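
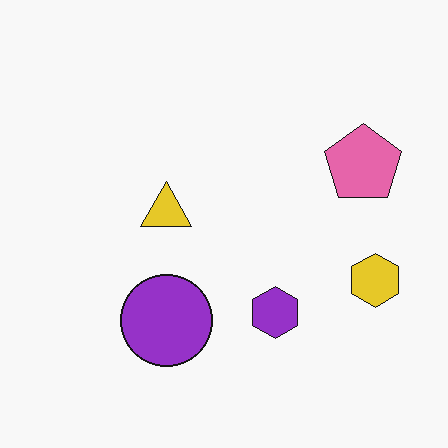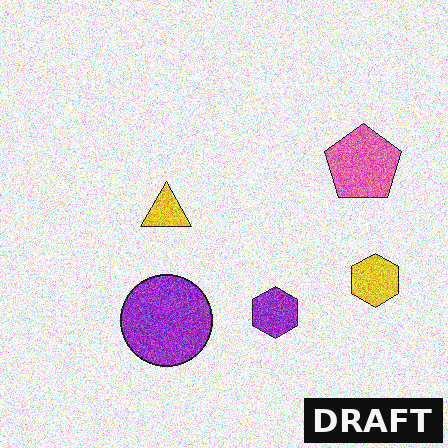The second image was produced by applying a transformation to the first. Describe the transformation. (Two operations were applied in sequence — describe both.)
The image was degraded with heavy additive noise, then watermarked with the text "DRAFT" in the lower-right corner.

Random speckle covers the whole image, including the flat background. A dark label reading "DRAFT" appears in the lower-right corner.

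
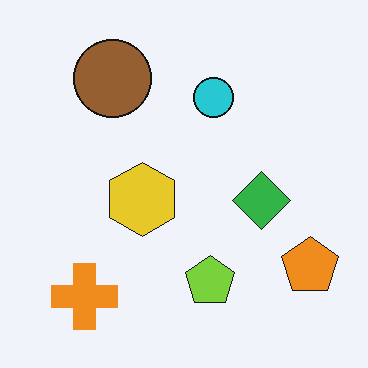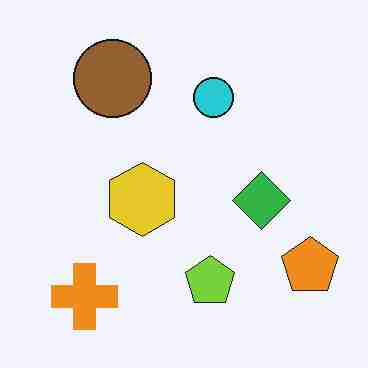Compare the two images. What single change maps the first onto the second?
This is the original image degraded with heavy JPEG compression.

Blocky 8×8 compression artifacts appear around shape edges and the flat background shows ringing — characteristic JPEG degradation.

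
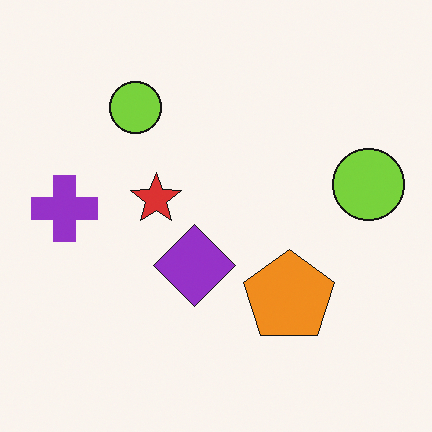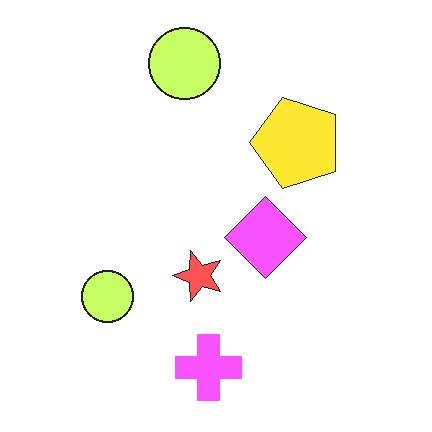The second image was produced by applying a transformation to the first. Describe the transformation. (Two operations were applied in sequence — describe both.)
The second image is the first substantially brightened, then rotated 90° counter-clockwise.

Every pixel — background and shapes alike — is uniformly brightened. The purple cross sits in the left of the first image and the bottom of the second — consistent with a whole-image 90° counter-clockwise rotation.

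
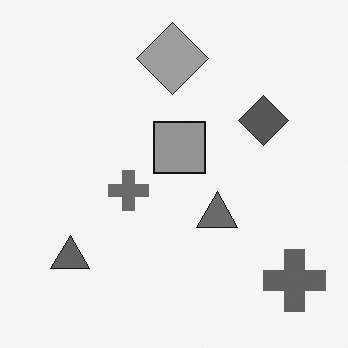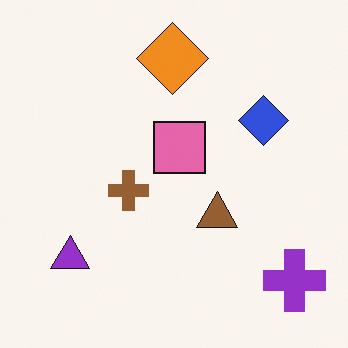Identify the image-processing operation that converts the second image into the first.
The transformation is: converted to grayscale.

All color is removed — every shape is now a shade of grey.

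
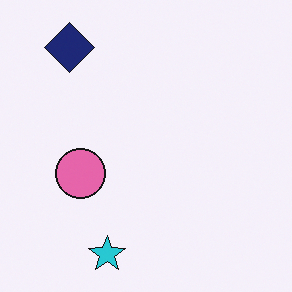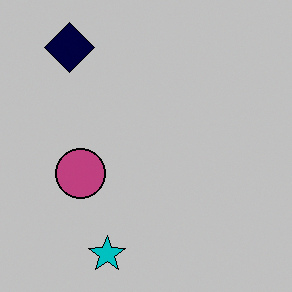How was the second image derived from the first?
Heavily posterized to just a handful of flat colors.

Each flat color has snapped to a coarser quantized level — most visibly, the near-white background has dropped to a flat grey.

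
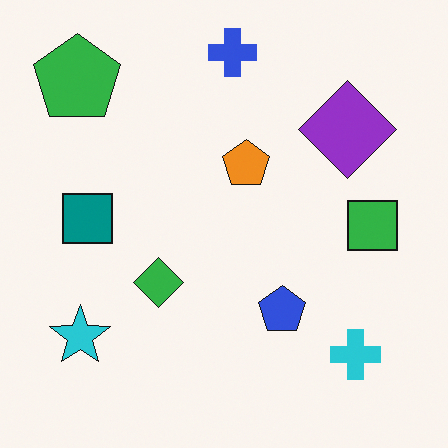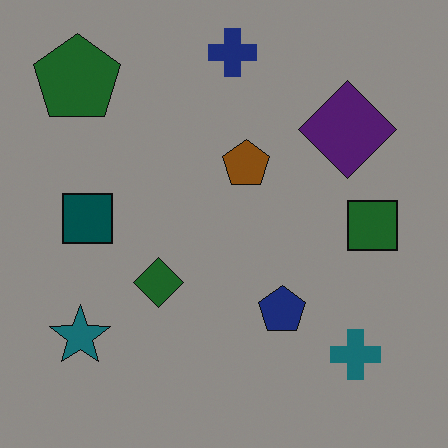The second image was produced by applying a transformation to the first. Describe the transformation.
The image was substantially darkened.

Every pixel — background and shapes alike — is uniformly darkened.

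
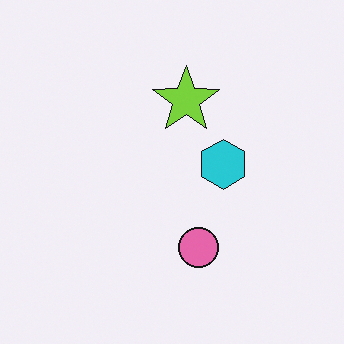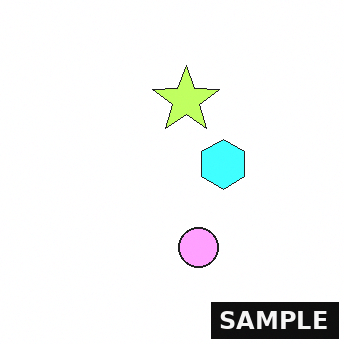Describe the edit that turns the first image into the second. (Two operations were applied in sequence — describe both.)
This is the original image noticeably brightened, then watermarked with the text "SAMPLE" in the lower-right corner.

Every pixel — background and shapes alike — is uniformly brightened. A dark label reading "SAMPLE" appears in the lower-right corner.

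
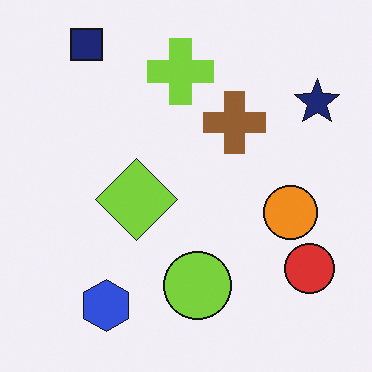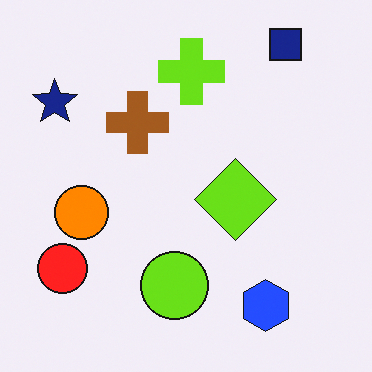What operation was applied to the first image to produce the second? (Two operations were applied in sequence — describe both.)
Slightly oversaturated, then flipped horizontally (left ↔ right).

All colors are more vivid — a global saturation change. The navy star is in the top-right of the first image and the top-left of the second — shapes on opposite sides of the vertical midline have swapped in a mirror flip.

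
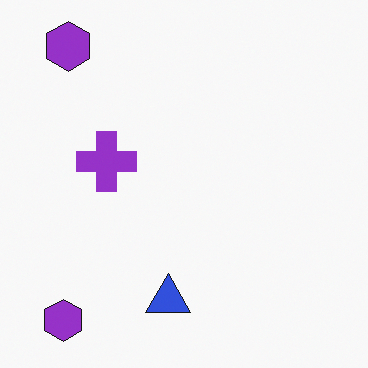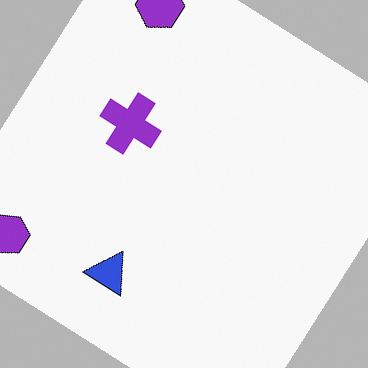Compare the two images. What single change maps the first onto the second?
It was rotated clockwise by a large amount — several tens of degrees.

Every shape is tilted by the same angle and the image corners show triangular fill wedges — a whole-image rotation by a non-right angle.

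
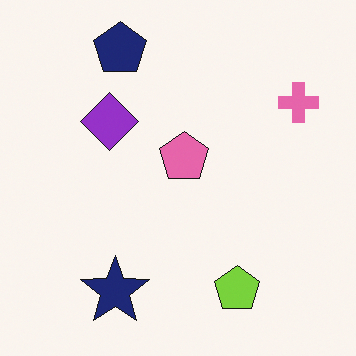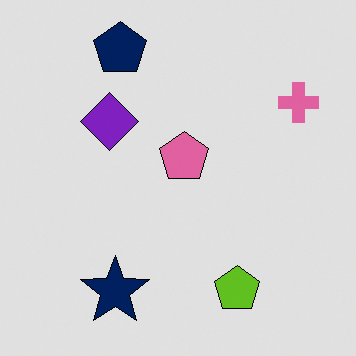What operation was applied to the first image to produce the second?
The image was moderately posterized.

Each flat color has snapped to a coarser quantized level — most visibly, the near-white background has dropped to a flat grey.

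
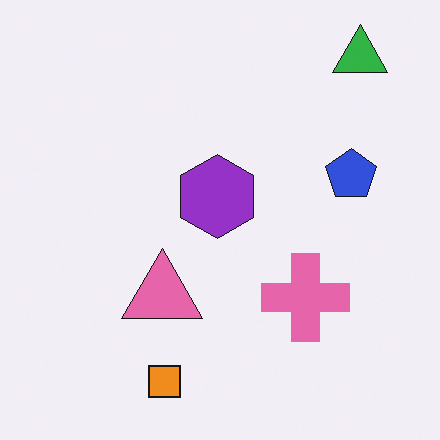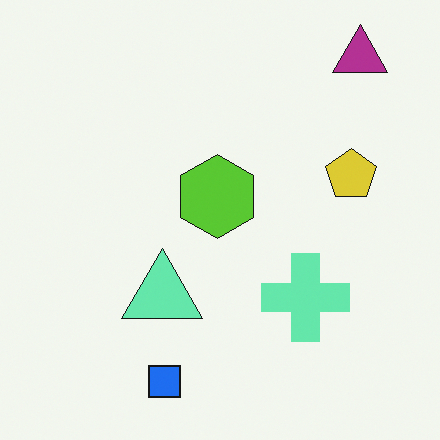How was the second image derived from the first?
The image was hue-shifted by a large amount.

Every shape's color has rotated by the same amount around the hue wheel — a uniform hue shift.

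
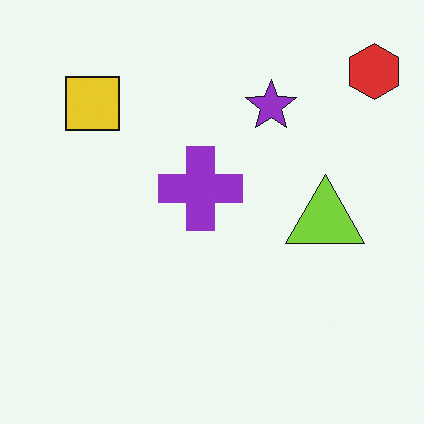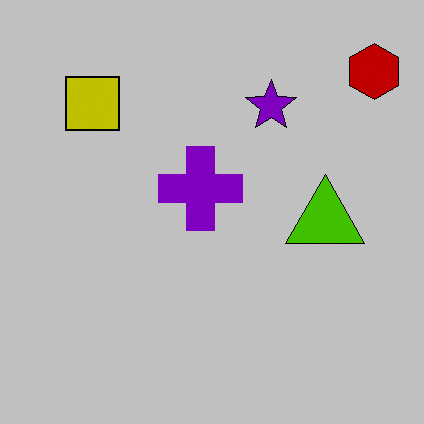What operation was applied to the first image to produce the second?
The second image is the first aggressively posterized.

Each flat color has snapped to a coarser quantized level — most visibly, the near-white background has dropped to a flat grey.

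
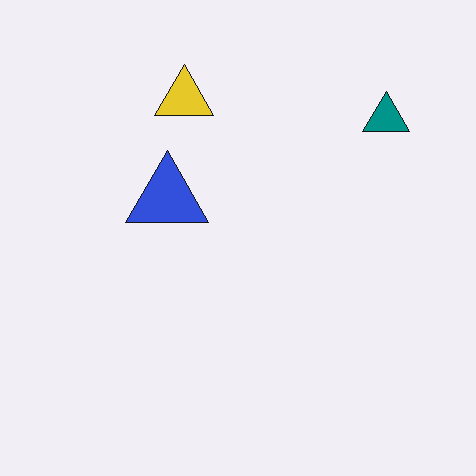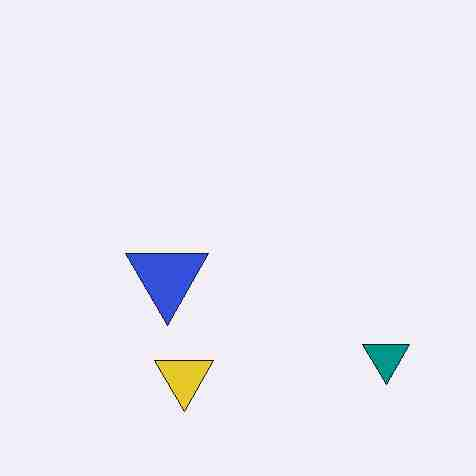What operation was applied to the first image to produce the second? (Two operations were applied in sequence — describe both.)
The second image is the first flipped vertically (top ↔ bottom), then degraded with heavy JPEG compression.

The yellow triangle is in the top of the first image and the bottom of the second — shapes on opposite sides of the horizontal midline have swapped in a mirror flip. Blocky 8×8 compression artifacts appear around shape edges and the flat background shows ringing — characteristic JPEG degradation.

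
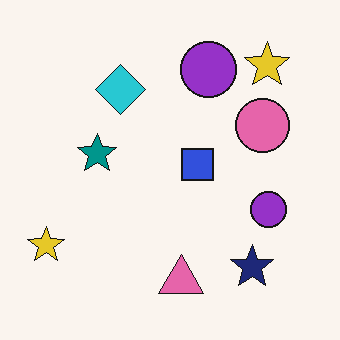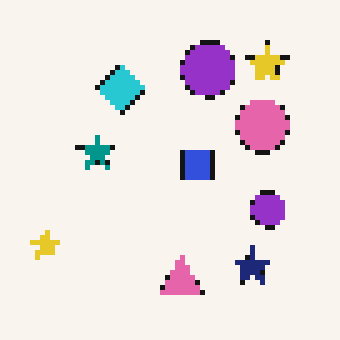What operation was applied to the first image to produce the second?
It was lightly pixelated (a mild mosaic effect).

Shapes are reduced to large square blocks; fine edges and outlines are lost — a downscale-then-upscale (mosaic) effect.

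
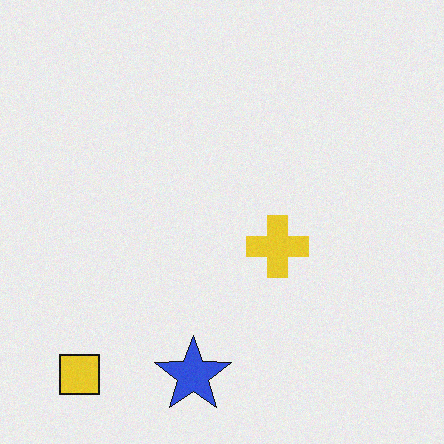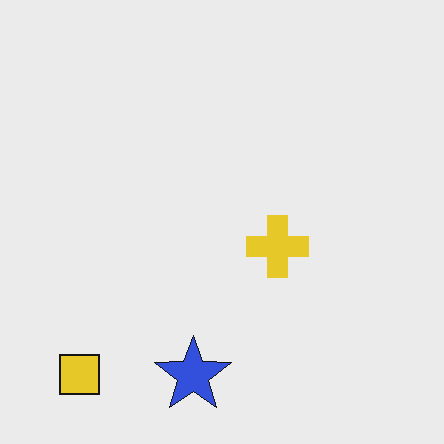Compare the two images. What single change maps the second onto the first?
It was degraded with light additive noise.

Random speckle covers the whole image, including the flat background.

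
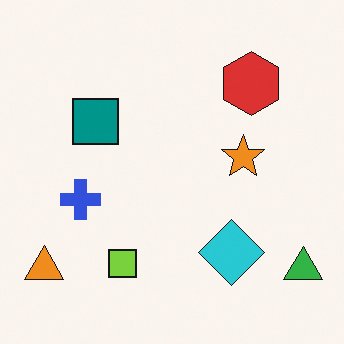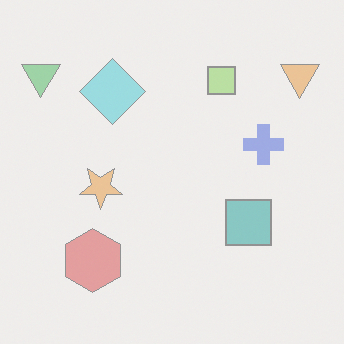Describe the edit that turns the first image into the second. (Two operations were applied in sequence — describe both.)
The second image is the first washed out (contrast reduced), then rotated 180°.

Tones are pushed toward mid-grey across the whole image — a global contrast change. The green triangle sits in the bottom-right of the first image and the top-left of the second — consistent with a whole-image 180° rotation.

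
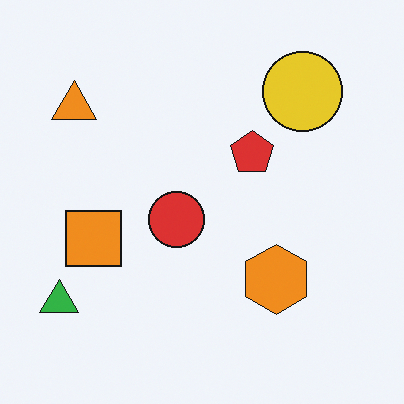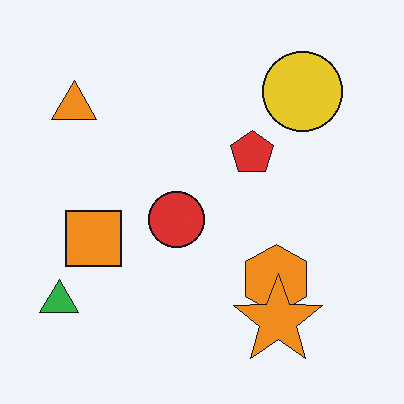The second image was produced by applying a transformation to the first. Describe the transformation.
This is the original image overlaid with an additional orange star.

An orange star appears in the second image that is absent from the first.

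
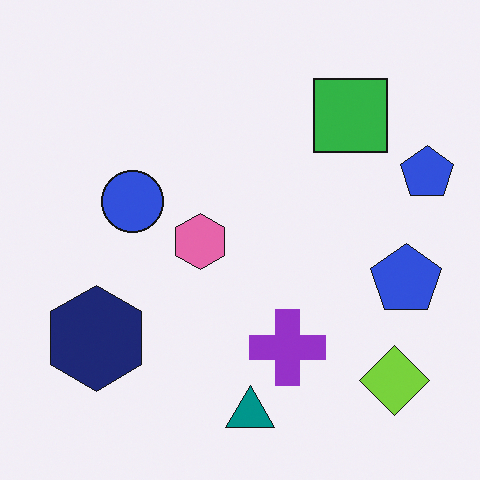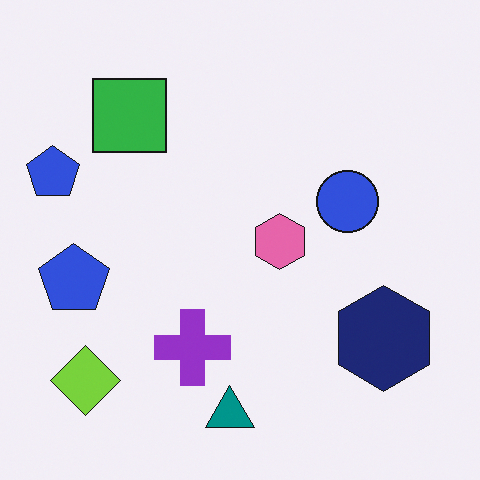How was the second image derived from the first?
The second image is the first flipped horizontally (left ↔ right).

The lime diamond is in the bottom-right of the first image and the bottom-left of the second — shapes on opposite sides of the vertical midline have swapped in a mirror flip.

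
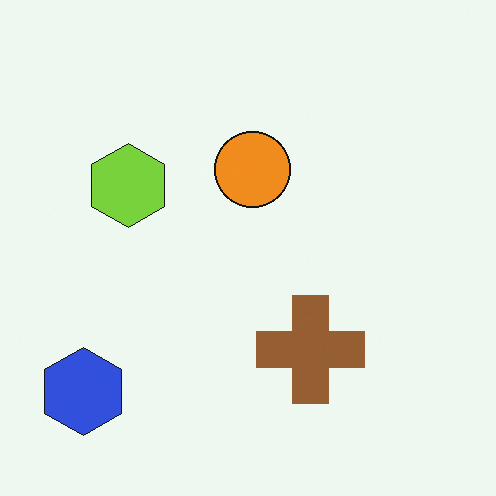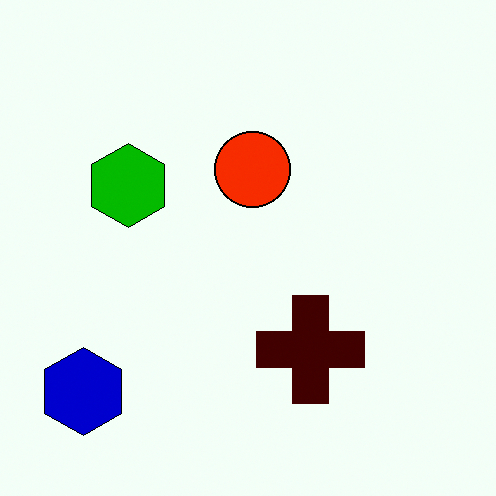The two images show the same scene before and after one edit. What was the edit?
This is the original image given much higher contrast.

Tones are pushed away from mid-grey across the whole image — a global contrast change.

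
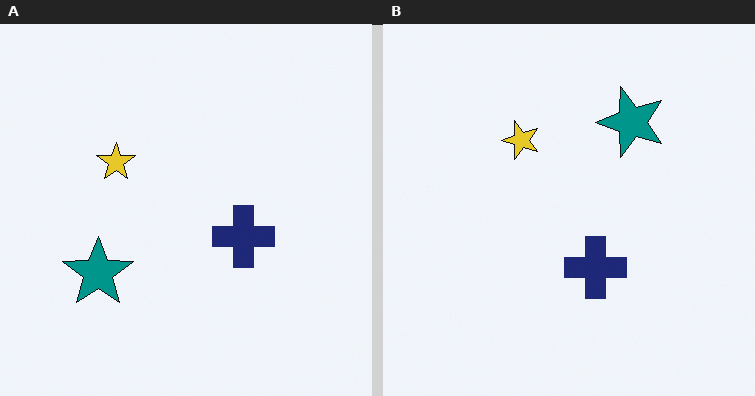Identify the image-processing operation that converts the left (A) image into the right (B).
This is the original image transposed (reflected across the top-left ↔ bottom-right diagonal).

Shapes have swapped their row and column positions — what was in the top-right is now in the bottom-left — a diagonal reflection.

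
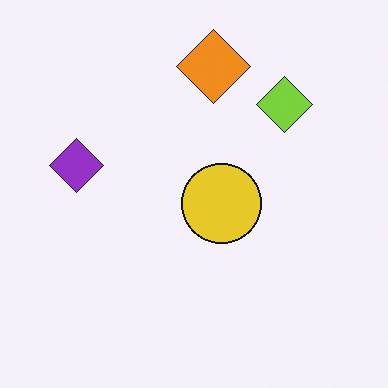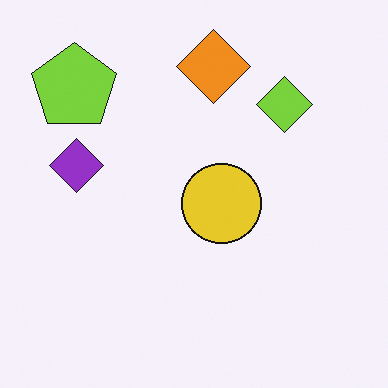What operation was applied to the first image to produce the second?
The second image is the first overlaid with an additional lime pentagon.

A lime pentagon appears in the second image that is absent from the first.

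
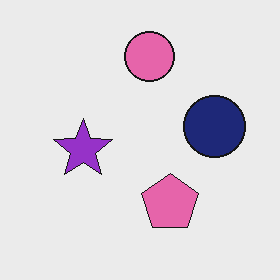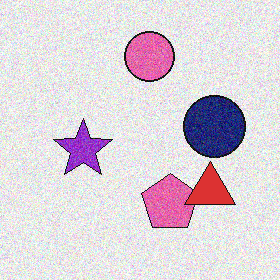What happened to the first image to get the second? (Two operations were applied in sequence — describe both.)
The image was degraded with moderate additive noise, then overlaid with an additional red triangle.

Random speckle covers the whole image, including the flat background. A red triangle appears in the second image that is absent from the first.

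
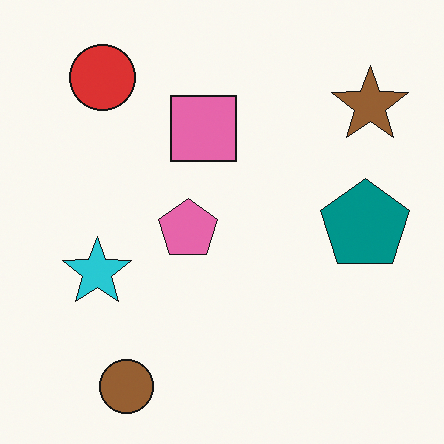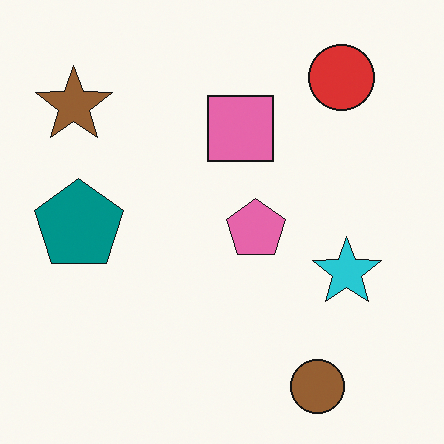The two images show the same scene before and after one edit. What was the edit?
The second image is the first flipped horizontally (left ↔ right).

The brown star is in the top-right of the first image and the top-left of the second — shapes on opposite sides of the vertical midline have swapped in a mirror flip.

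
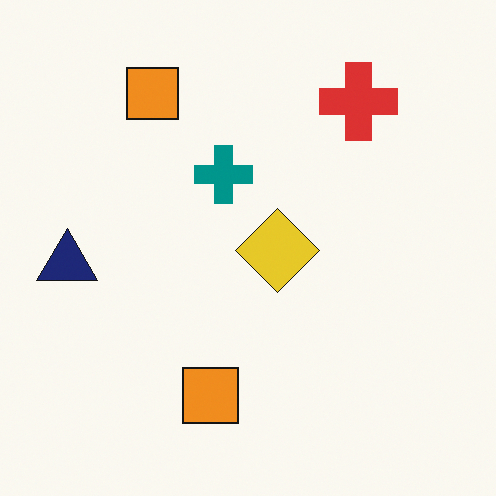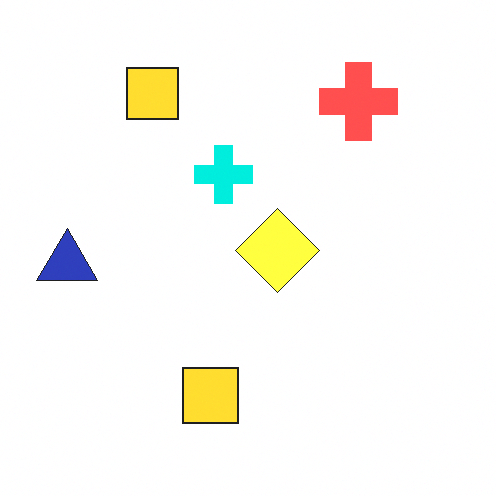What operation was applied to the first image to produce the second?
The transformation is: brightened a lot.

Every pixel — background and shapes alike — is uniformly brightened.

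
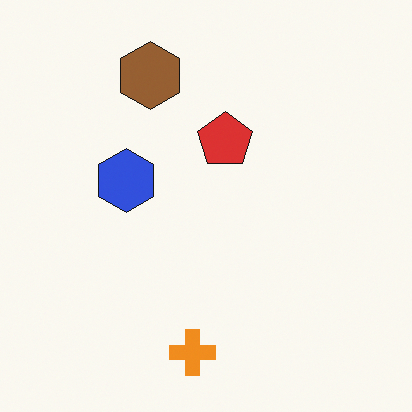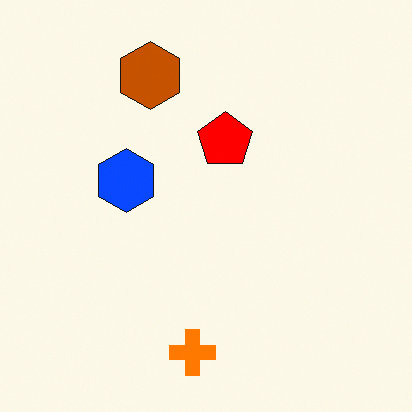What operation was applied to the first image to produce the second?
The transformation is: made much more vivid (saturation change).

All colors are more vivid — a global saturation change.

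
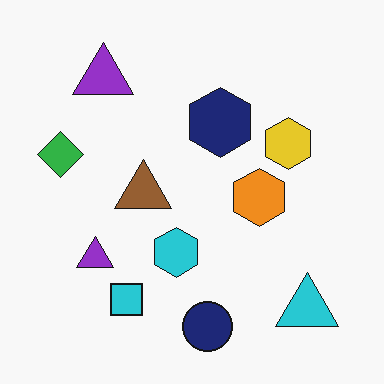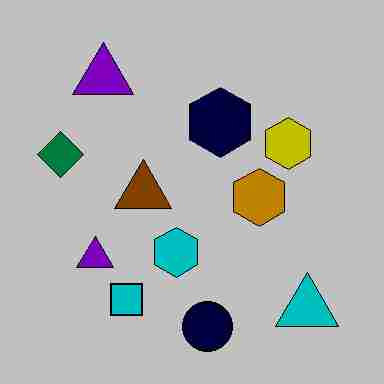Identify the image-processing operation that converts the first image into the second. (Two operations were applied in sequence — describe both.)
It was heavily posterized to just a handful of flat colors, then heavily JPEG-compressed with obvious blocking artifacts.

Each flat color has snapped to a coarser quantized level — most visibly, the near-white background has dropped to a flat grey. Blocky 8×8 compression artifacts appear around shape edges and the flat background shows ringing — characteristic JPEG degradation.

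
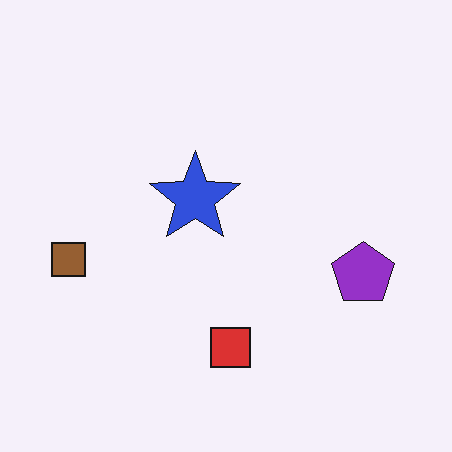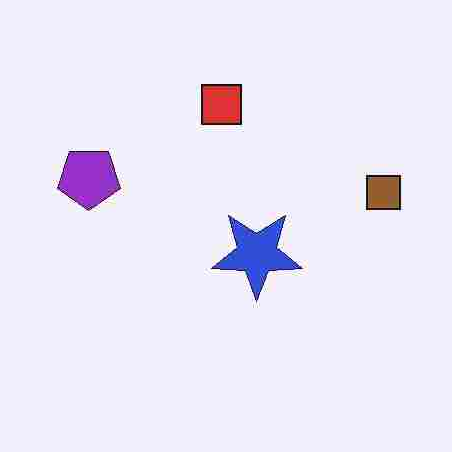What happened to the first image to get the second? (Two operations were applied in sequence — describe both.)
Degraded with heavy JPEG compression, then rotated 180°.

Blocky 8×8 compression artifacts appear around shape edges and the flat background shows ringing — characteristic JPEG degradation. The brown square sits in the left of the first image and the right of the second — consistent with a whole-image 180° rotation.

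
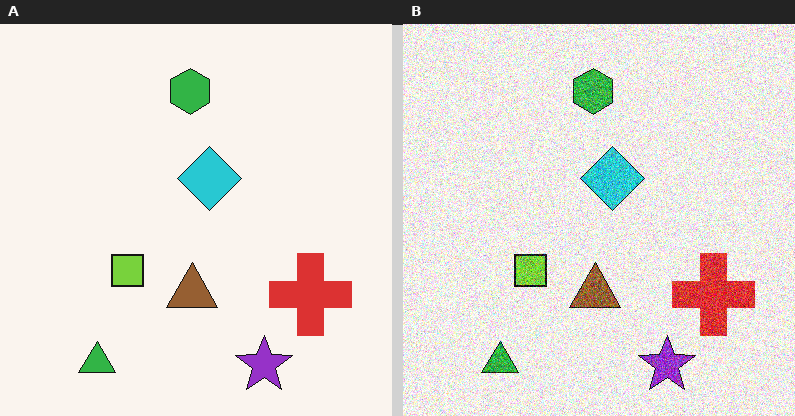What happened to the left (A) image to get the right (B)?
The right (B) image is the left (A) degraded with a thick layer of grain.

Random speckle covers the whole image, including the flat background.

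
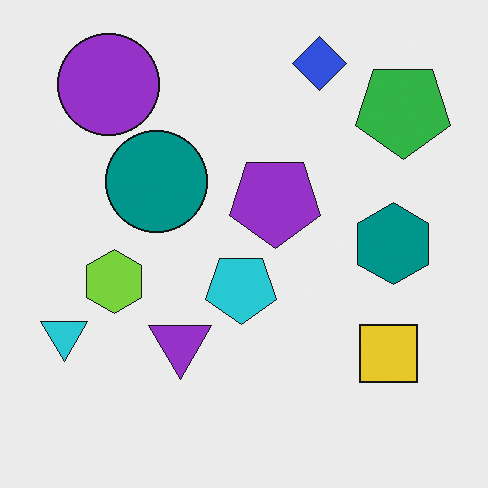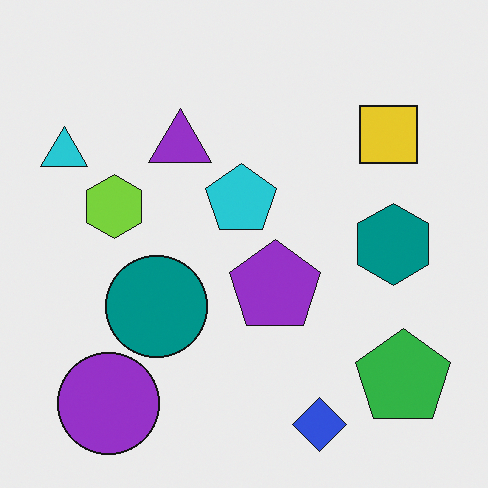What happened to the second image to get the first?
Flipped vertically (top ↔ bottom).

The blue diamond is in the bottom of the second image and the top of the first — shapes on opposite sides of the horizontal midline have swapped in a mirror flip.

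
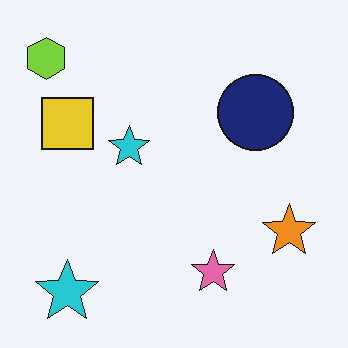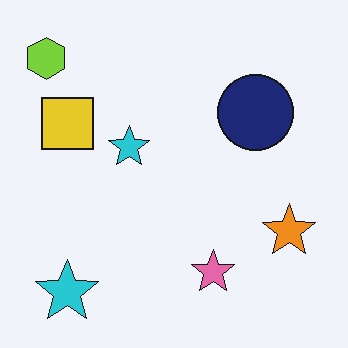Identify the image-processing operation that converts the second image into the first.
JPEG-compressed with visible artifacts.

Blocky 8×8 compression artifacts appear around shape edges and the flat background shows ringing — characteristic JPEG degradation.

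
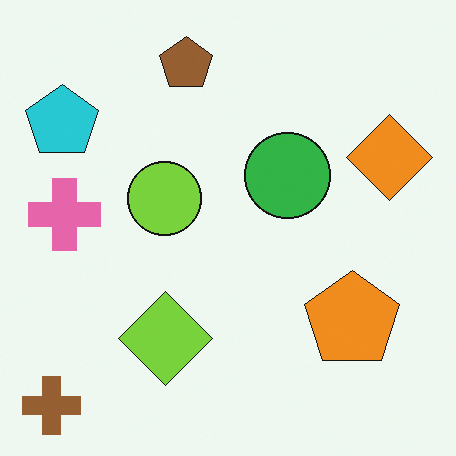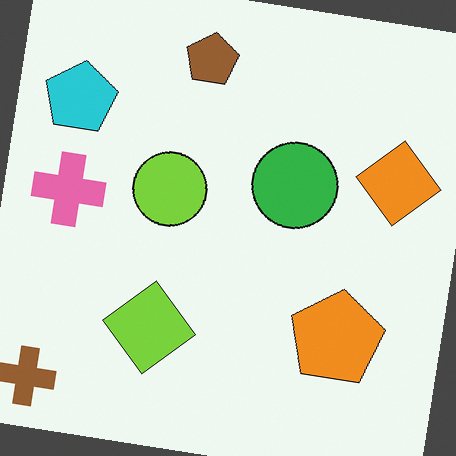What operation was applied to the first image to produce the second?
The image was rotated clockwise by a few degrees.

Every shape is tilted by the same angle and the image corners show triangular fill wedges — a whole-image rotation by a non-right angle.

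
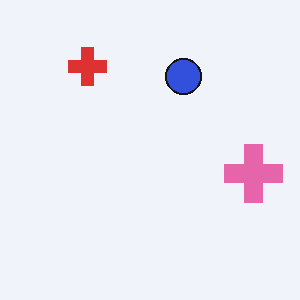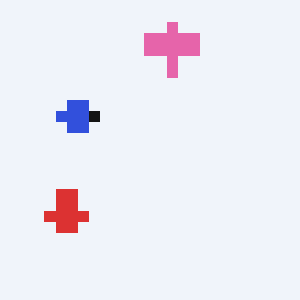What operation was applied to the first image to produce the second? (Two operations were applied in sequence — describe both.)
This is the original image heavily pixelated into large blocks, then rotated 90° counter-clockwise.

Shapes are reduced to large square blocks; fine edges and outlines are lost — a downscale-then-upscale (mosaic) effect. The pink cross sits in the right of the first image and the top of the second — consistent with a whole-image 90° counter-clockwise rotation.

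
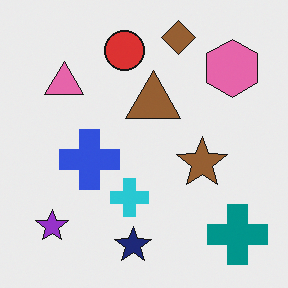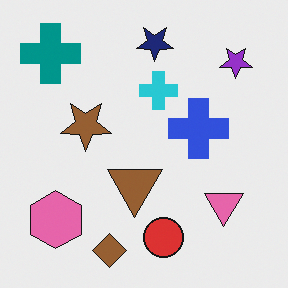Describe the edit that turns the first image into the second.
Rotated 180°.

The teal cross sits in the bottom-right of the first image and the top-left of the second — consistent with a whole-image 180° rotation.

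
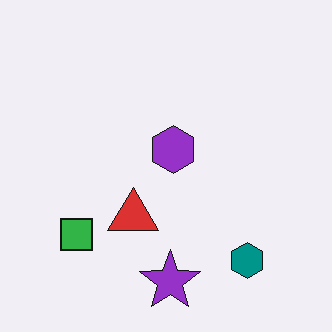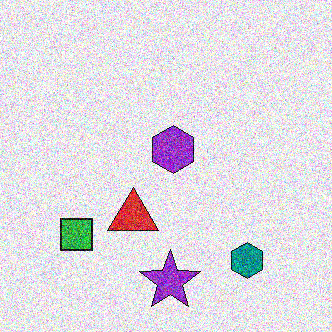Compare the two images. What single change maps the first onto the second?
The image was degraded with strong gaussian noise.

Random speckle covers the whole image, including the flat background.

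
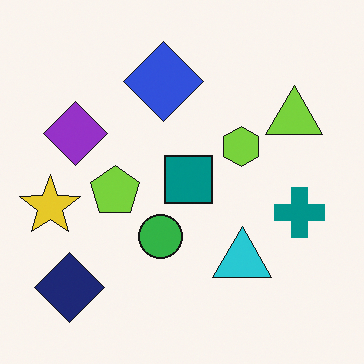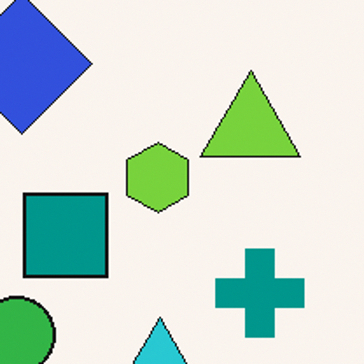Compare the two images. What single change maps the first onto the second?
The second image is the first cropped tightly and scaled back up.

The visible shapes are larger and the field of view is narrower; shapes near the original edges may be partly or wholly outside the frame — a crop-and-rescale.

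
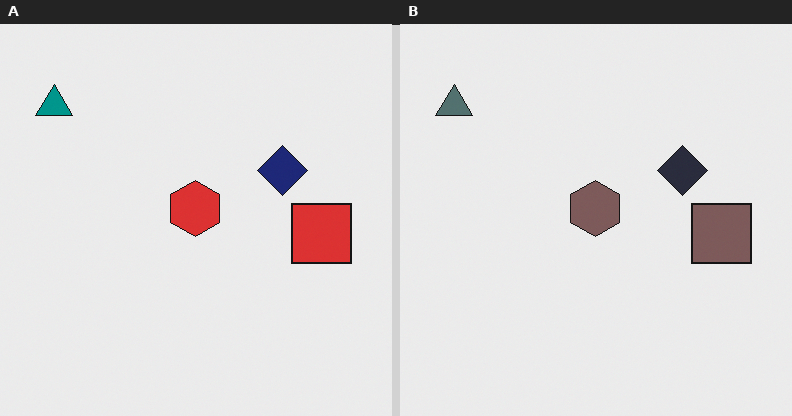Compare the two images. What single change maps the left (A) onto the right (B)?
The transformation is: made much more muted (saturation change).

All colors are more muted and greyish — a global saturation change.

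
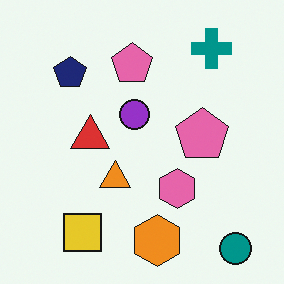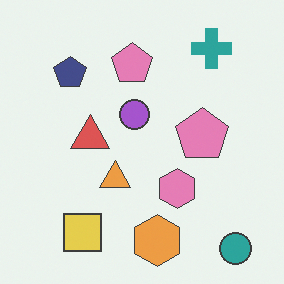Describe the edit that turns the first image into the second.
The transformation is: given slightly reduced contrast.

Tones are pushed toward mid-grey across the whole image — a global contrast change.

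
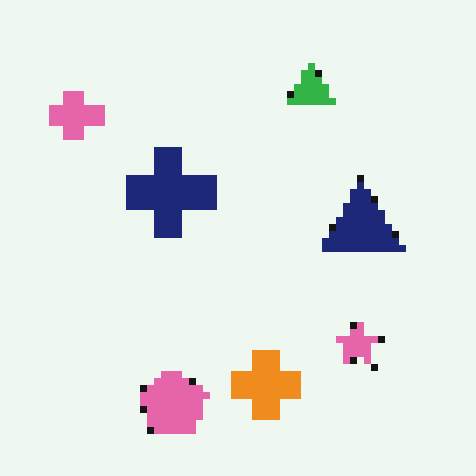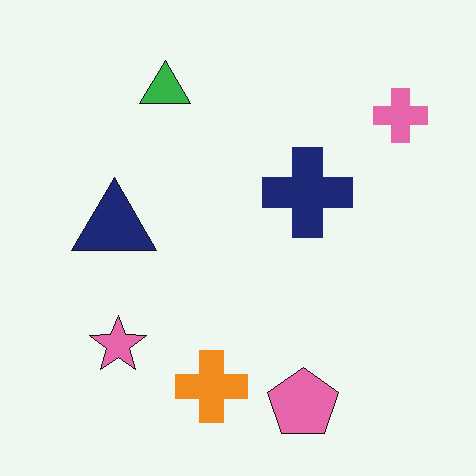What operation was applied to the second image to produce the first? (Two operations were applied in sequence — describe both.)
This is the original image flipped horizontally (left ↔ right), then pixelated into visible square blocks.

The pink cross is in the top-right of the second image and the top-left of the first — shapes on opposite sides of the vertical midline have swapped in a mirror flip. Shapes are reduced to large square blocks; fine edges and outlines are lost — a downscale-then-upscale (mosaic) effect.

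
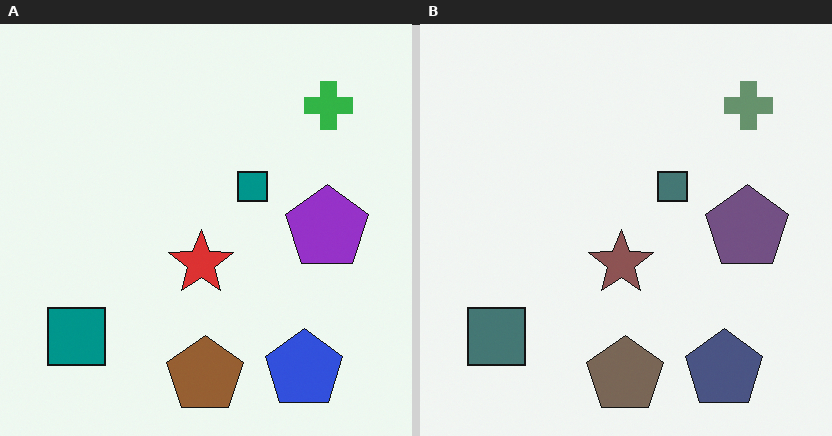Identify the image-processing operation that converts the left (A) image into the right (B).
This is the original image heavily desaturated.

All colors are more muted and greyish — a global saturation change.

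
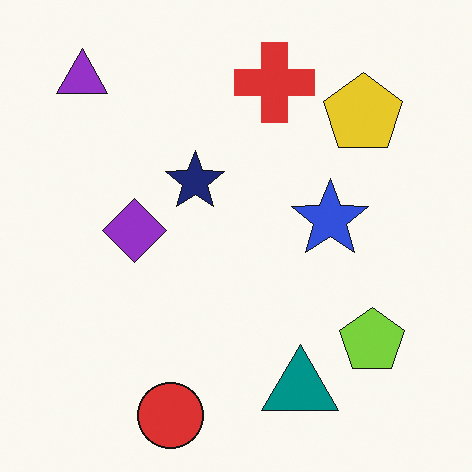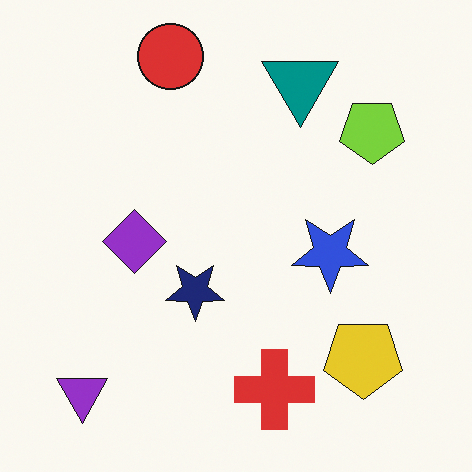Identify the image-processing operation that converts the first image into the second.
This is the original image flipped vertically (top ↔ bottom).

The red circle is in the bottom of the first image and the top of the second — shapes on opposite sides of the horizontal midline have swapped in a mirror flip.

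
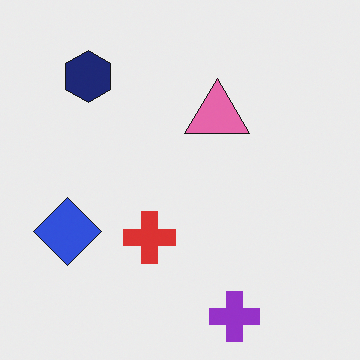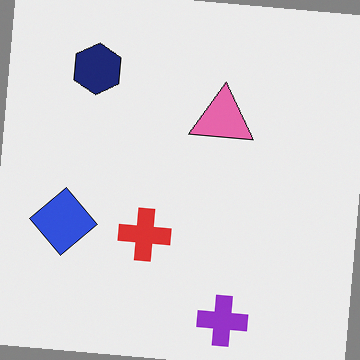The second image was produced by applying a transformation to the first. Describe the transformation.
The transformation is: rotated clockwise by a slight angle.

Every shape is tilted by the same angle and the image corners show triangular fill wedges — a whole-image rotation by a non-right angle.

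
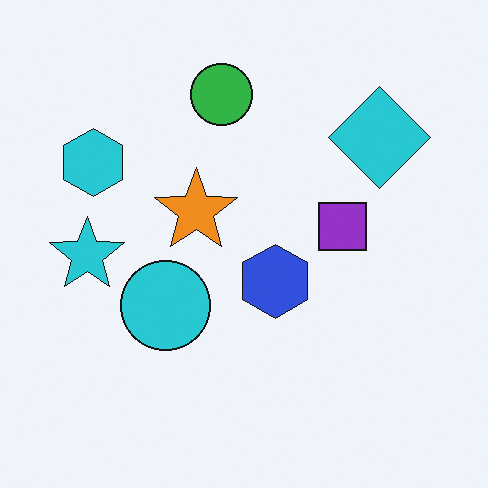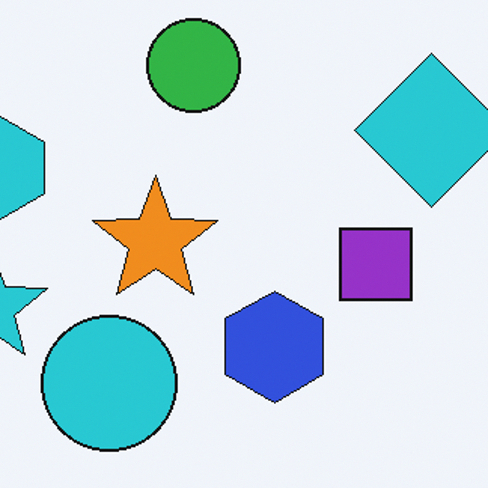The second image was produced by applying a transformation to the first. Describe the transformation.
The transformation is: cropped to a modestly smaller region and rescaled.

The visible shapes are larger and the field of view is narrower; shapes near the original edges may be partly or wholly outside the frame — a crop-and-rescale.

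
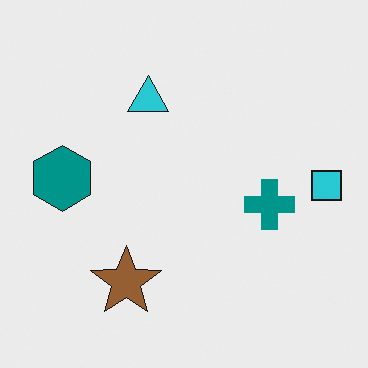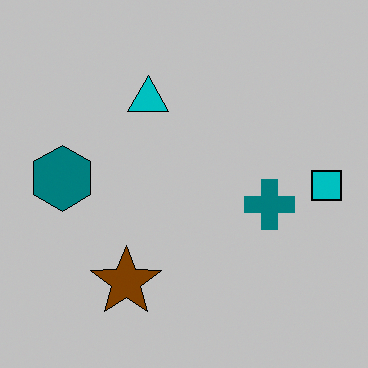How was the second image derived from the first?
The image was heavily posterized to just a handful of flat colors.

Each flat color has snapped to a coarser quantized level — most visibly, the near-white background has dropped to a flat grey.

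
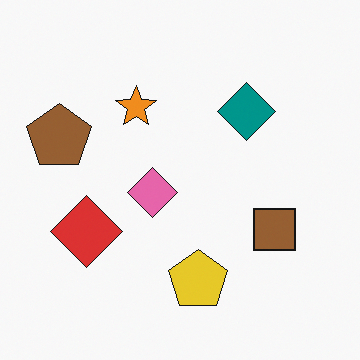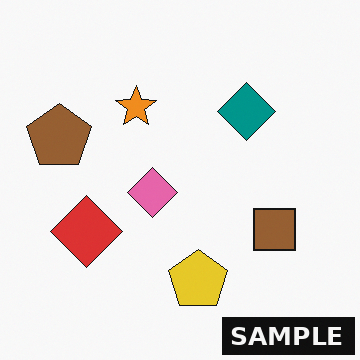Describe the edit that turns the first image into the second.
The second image is the first watermarked with the text "SAMPLE" in the lower-right corner.

A dark label reading "SAMPLE" appears in the lower-right corner.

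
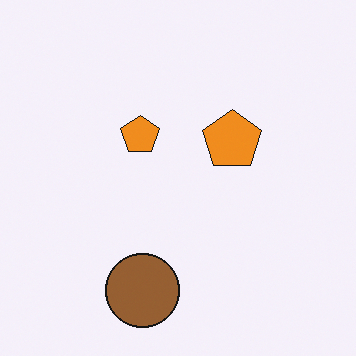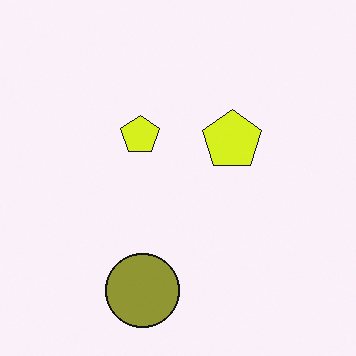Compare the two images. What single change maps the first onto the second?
This is the original image hue-shifted slightly.

Every shape's color has rotated by the same amount around the hue wheel — a uniform hue shift.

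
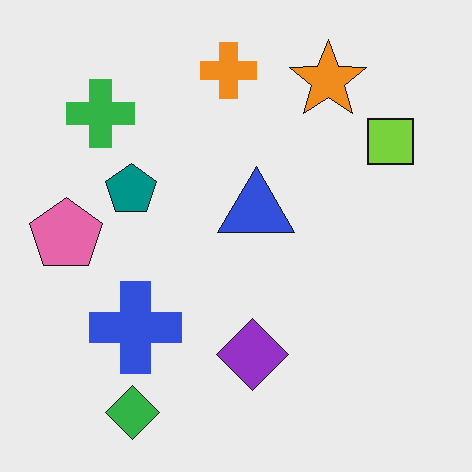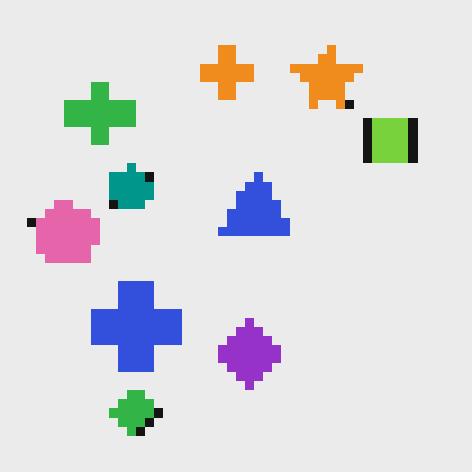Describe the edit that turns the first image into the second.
The image was coarsely pixelated.

Shapes are reduced to large square blocks; fine edges and outlines are lost — a downscale-then-upscale (mosaic) effect.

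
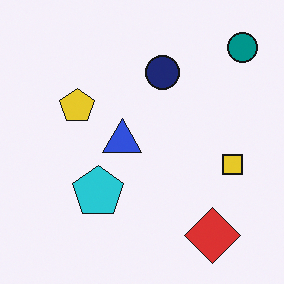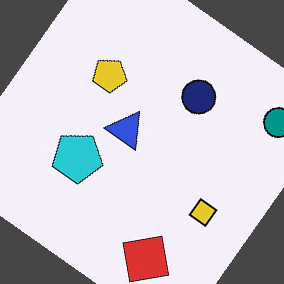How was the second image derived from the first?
This is the original image rotated clockwise by a large amount — several tens of degrees.

Every shape is tilted by the same angle and the image corners show triangular fill wedges — a whole-image rotation by a non-right angle.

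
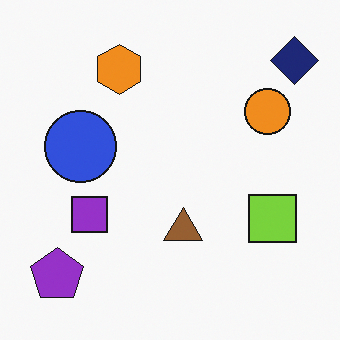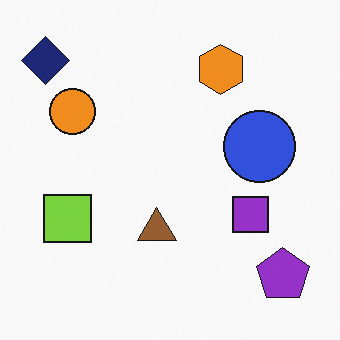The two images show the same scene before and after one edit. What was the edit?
The image was flipped horizontally (left ↔ right).

The navy diamond is in the top-right of the first image and the top-left of the second — shapes on opposite sides of the vertical midline have swapped in a mirror flip.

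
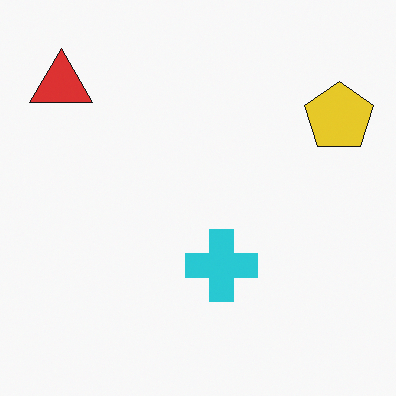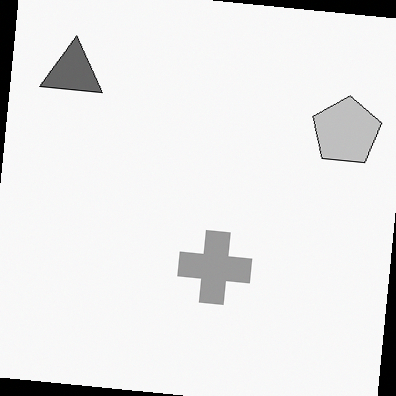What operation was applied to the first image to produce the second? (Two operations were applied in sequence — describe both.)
The transformation is: rotated clockwise by a slight angle, then converted to grayscale.

Every shape is tilted by the same angle and the image corners show triangular fill wedges — a whole-image rotation by a non-right angle. All color is removed — every shape is now a shade of grey.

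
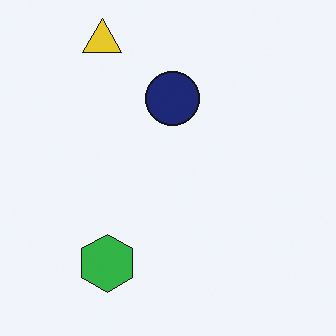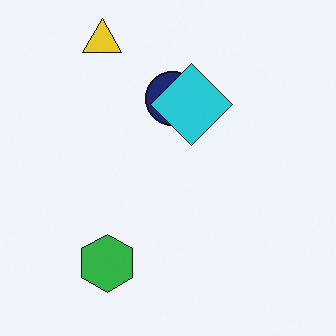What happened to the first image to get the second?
Overlaid with an additional cyan diamond.

A cyan diamond appears in the second image that is absent from the first.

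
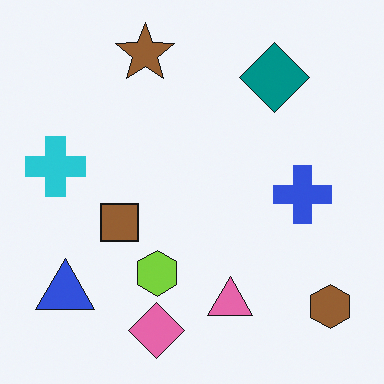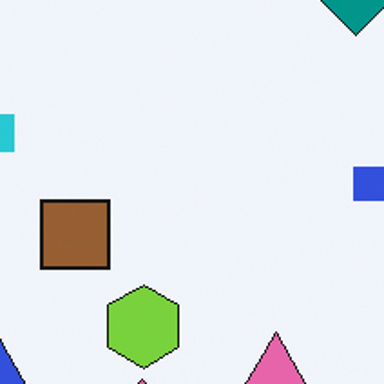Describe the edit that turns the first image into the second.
Cropped tightly and scaled back up.

The visible shapes are larger and the field of view is narrower; shapes near the original edges may be partly or wholly outside the frame — a crop-and-rescale.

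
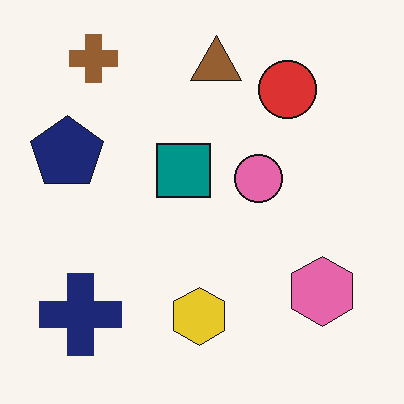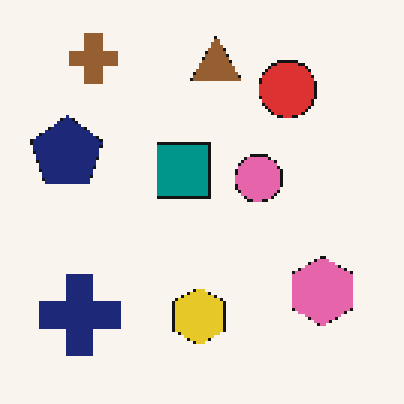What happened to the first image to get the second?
The image was mildly pixelated.

Shapes are reduced to large square blocks; fine edges and outlines are lost — a downscale-then-upscale (mosaic) effect.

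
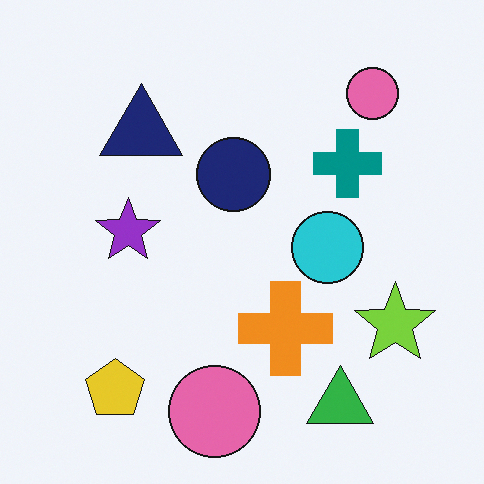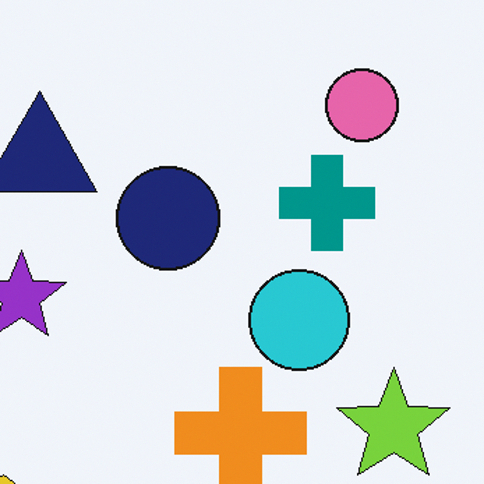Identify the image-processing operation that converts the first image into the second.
The transformation is: cropped to a modestly smaller region and rescaled.

The visible shapes are larger and the field of view is narrower; shapes near the original edges may be partly or wholly outside the frame — a crop-and-rescale.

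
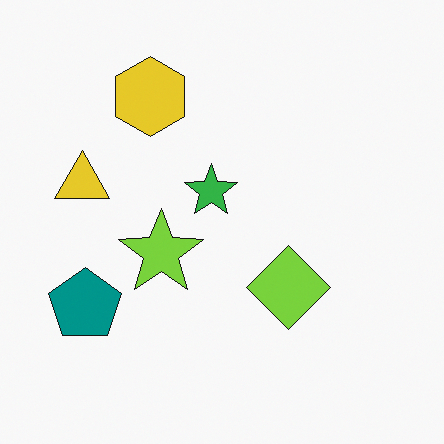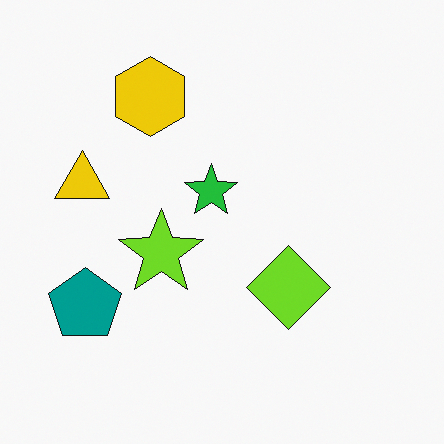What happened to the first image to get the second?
Slightly oversaturated.

All colors are more vivid — a global saturation change.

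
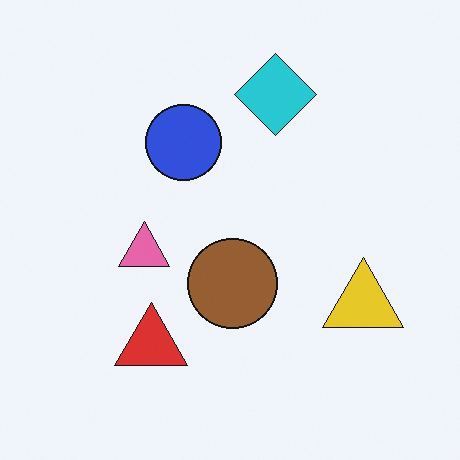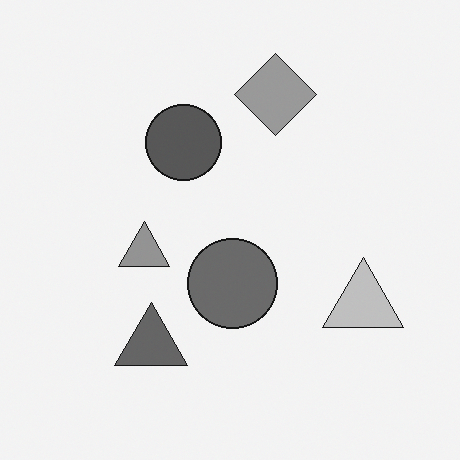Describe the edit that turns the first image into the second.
Converted to grayscale.

All color is removed — every shape is now a shade of grey.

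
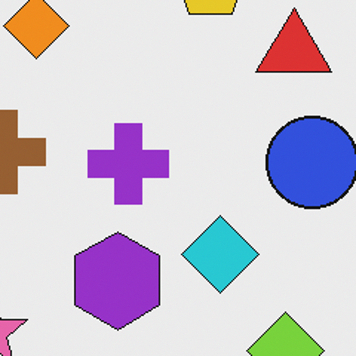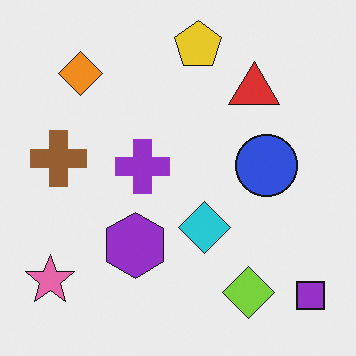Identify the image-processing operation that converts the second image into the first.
The image was cropped slightly and scaled back up.

The visible shapes are larger and the field of view is narrower; shapes near the original edges may be partly or wholly outside the frame — a crop-and-rescale.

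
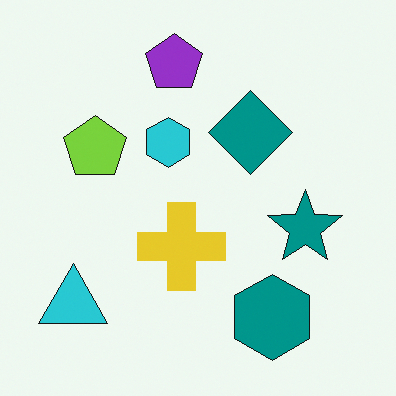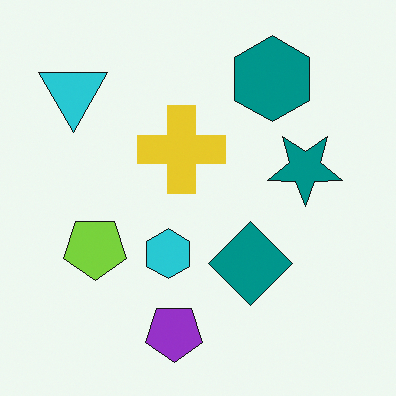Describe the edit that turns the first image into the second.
Flipped vertically (top ↔ bottom).

The purple pentagon is in the top of the first image and the bottom of the second — shapes on opposite sides of the horizontal midline have swapped in a mirror flip.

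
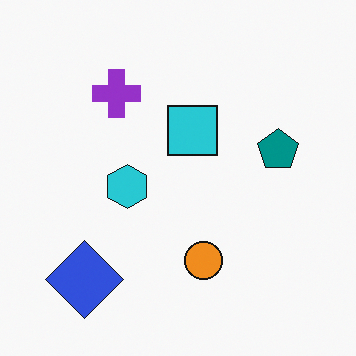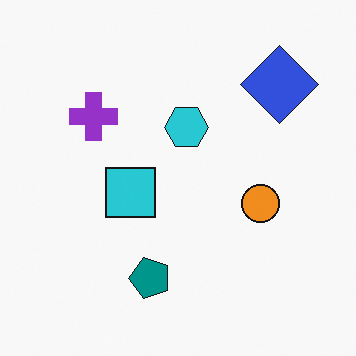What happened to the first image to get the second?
The image was transposed (reflected across the top-left ↔ bottom-right diagonal).

Shapes have swapped their row and column positions — what was in the top-right is now in the bottom-left — a diagonal reflection.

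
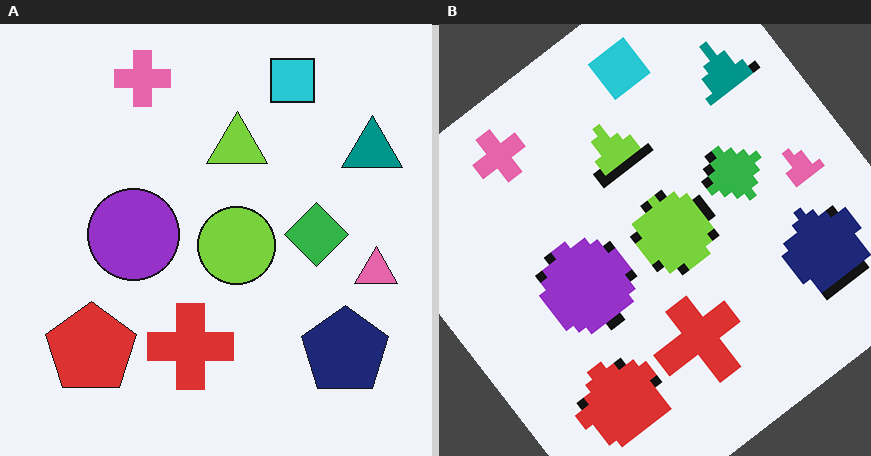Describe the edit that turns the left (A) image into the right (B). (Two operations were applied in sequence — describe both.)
It was heavily pixelated into large blocks, then rotated counter-clockwise by a large amount — several tens of degrees.

Shapes are reduced to large square blocks; fine edges and outlines are lost — a downscale-then-upscale (mosaic) effect. Every shape is tilted by the same angle and the image corners show triangular fill wedges — a whole-image rotation by a non-right angle.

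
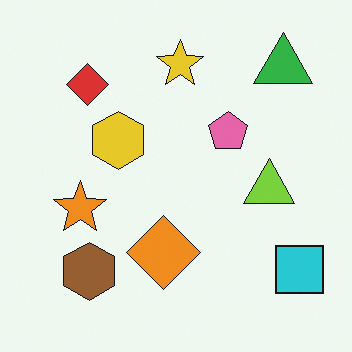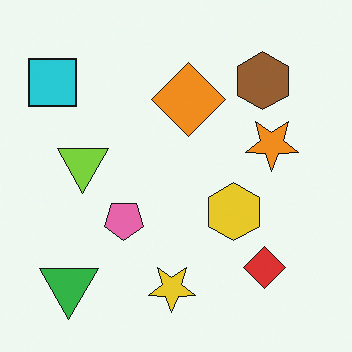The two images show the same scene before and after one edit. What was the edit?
Rotated 180°.

The cyan square sits in the bottom-right of the first image and the top-left of the second — consistent with a whole-image 180° rotation.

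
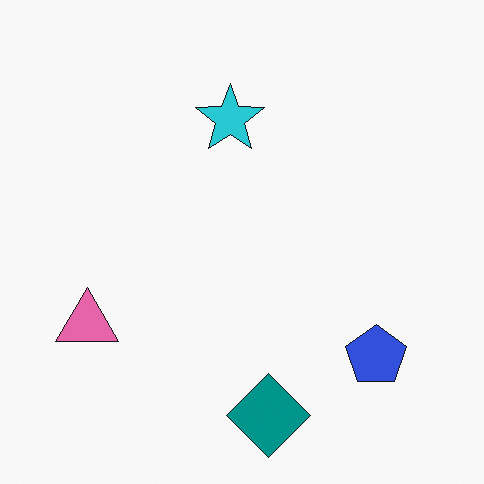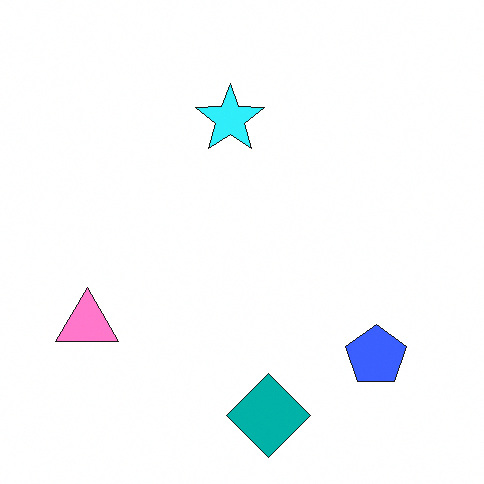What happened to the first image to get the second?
The image was brightened a little.

Every pixel — background and shapes alike — is uniformly brightened.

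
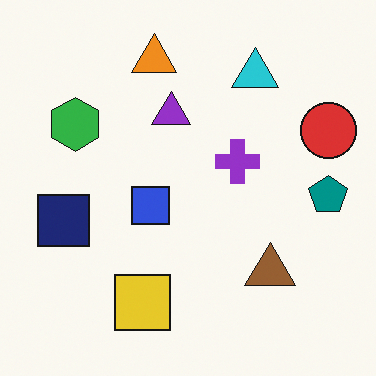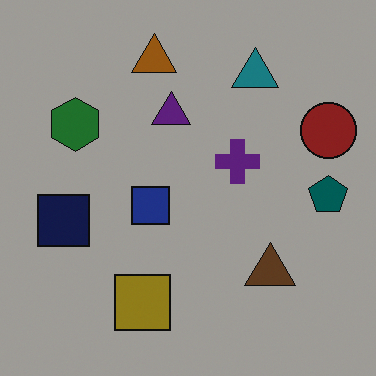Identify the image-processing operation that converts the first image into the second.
The image was noticeably darkened.

Every pixel — background and shapes alike — is uniformly darkened.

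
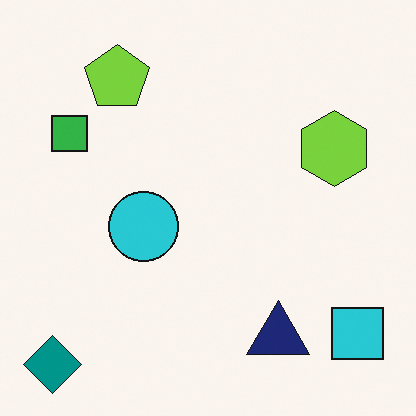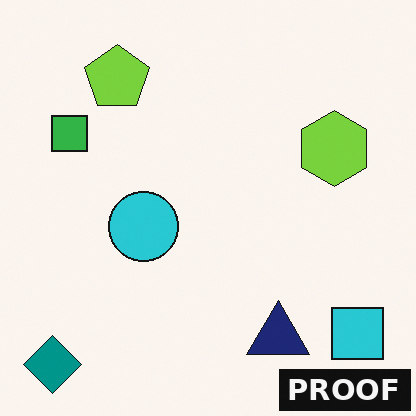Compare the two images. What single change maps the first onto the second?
This is the original image watermarked with the text "PROOF" in the lower-right corner.

A dark label reading "PROOF" appears in the lower-right corner.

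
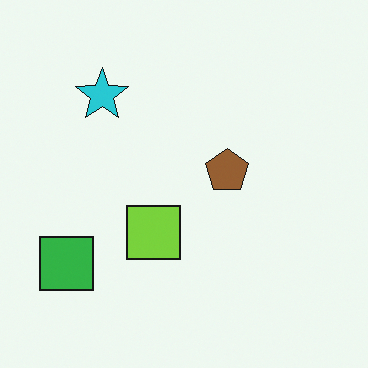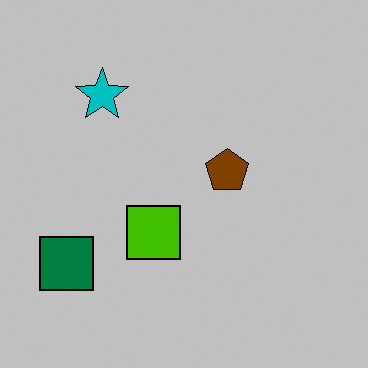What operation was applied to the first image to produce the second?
This is the original image aggressively posterized.

Each flat color has snapped to a coarser quantized level — most visibly, the near-white background has dropped to a flat grey.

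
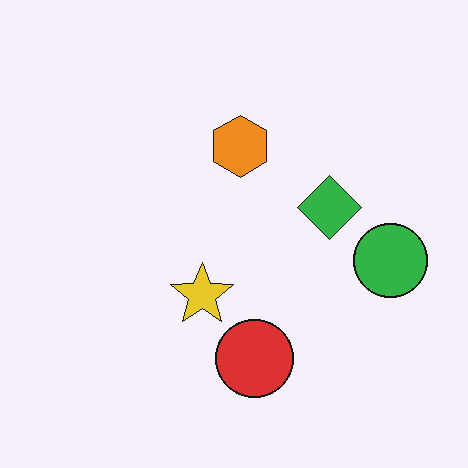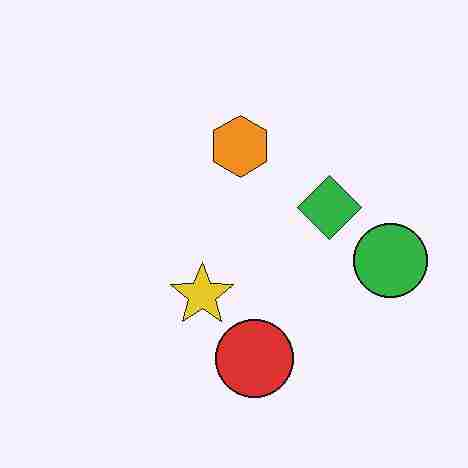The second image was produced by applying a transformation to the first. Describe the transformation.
The second image is the first degraded with heavy JPEG compression.

Blocky 8×8 compression artifacts appear around shape edges and the flat background shows ringing — characteristic JPEG degradation.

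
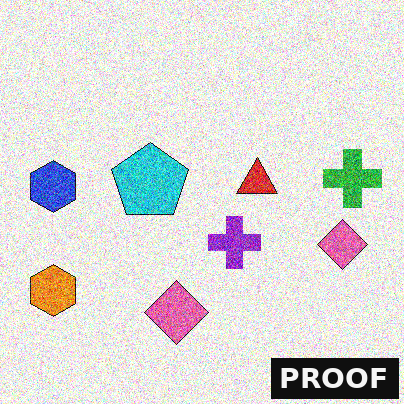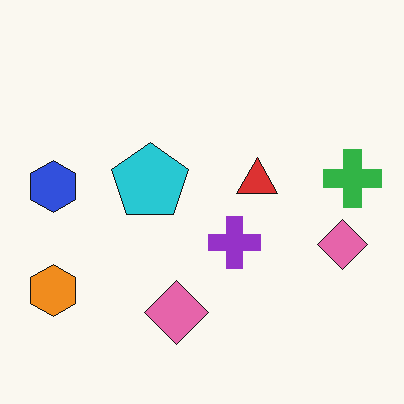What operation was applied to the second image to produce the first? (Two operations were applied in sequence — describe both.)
The transformation is: degraded with a thick layer of grain, then watermarked with the text "PROOF" in the lower-right corner.

Random speckle covers the whole image, including the flat background. A dark label reading "PROOF" appears in the lower-right corner.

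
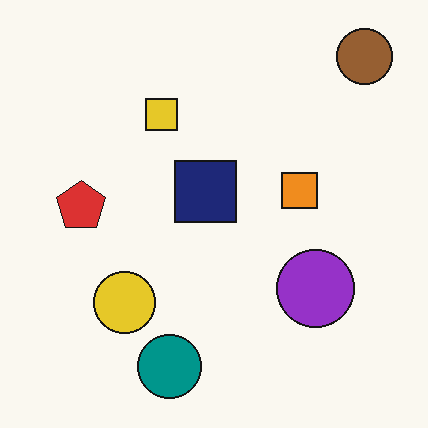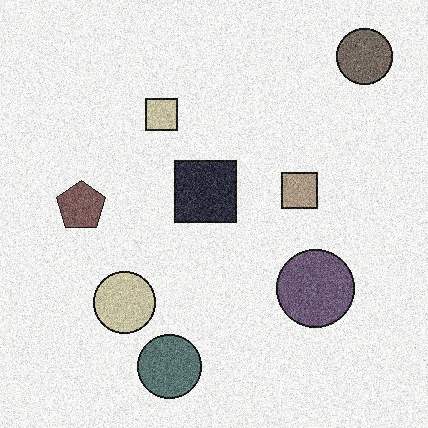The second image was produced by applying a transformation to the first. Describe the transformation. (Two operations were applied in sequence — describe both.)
It was degraded with strong gaussian noise, then made much more muted (saturation change).

Random speckle covers the whole image, including the flat background. All colors are more muted and greyish — a global saturation change.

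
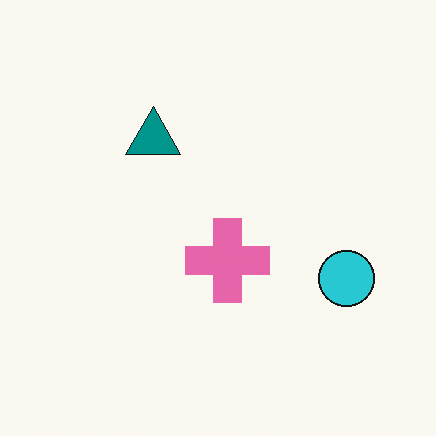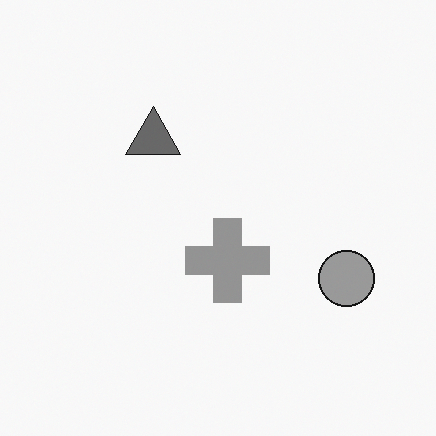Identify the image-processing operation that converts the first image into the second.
It was converted to grayscale.

All color is removed — every shape is now a shade of grey.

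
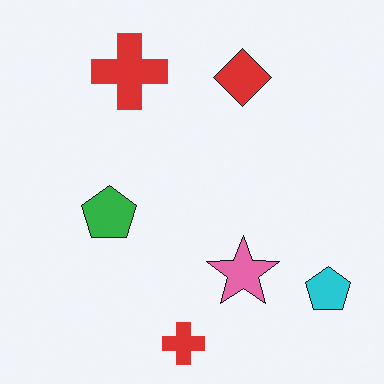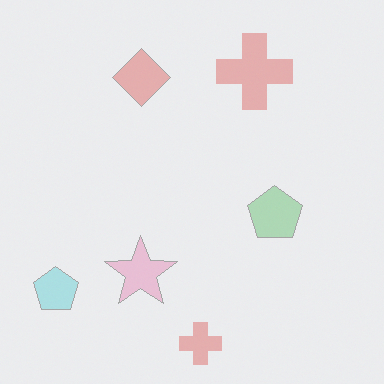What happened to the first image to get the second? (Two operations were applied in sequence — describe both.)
Flipped horizontally (left ↔ right), then given much lower contrast.

The cyan pentagon is in the bottom-right of the first image and the bottom-left of the second — shapes on opposite sides of the vertical midline have swapped in a mirror flip. Tones are pushed toward mid-grey across the whole image — a global contrast change.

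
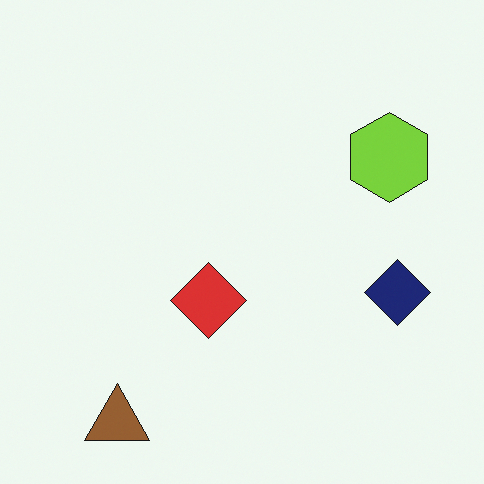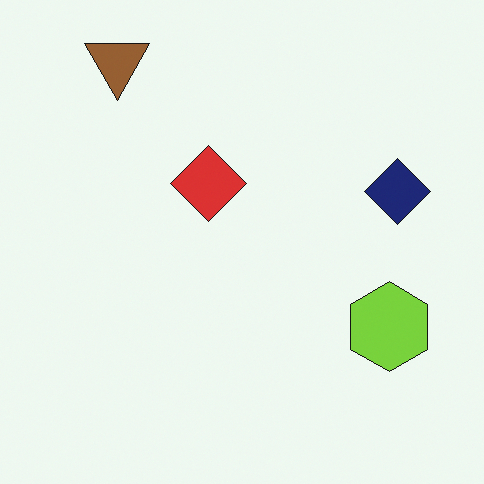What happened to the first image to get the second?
The transformation is: flipped vertically (top ↔ bottom).

The brown triangle is in the bottom-left of the first image and the top-left of the second — shapes on opposite sides of the horizontal midline have swapped in a mirror flip.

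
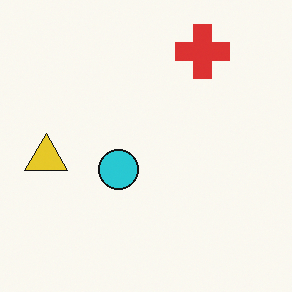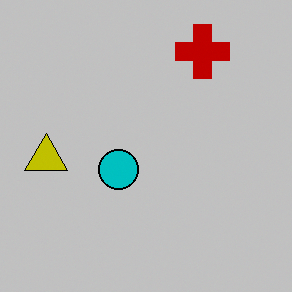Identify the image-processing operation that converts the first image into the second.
It was aggressively posterized.

Each flat color has snapped to a coarser quantized level — most visibly, the near-white background has dropped to a flat grey.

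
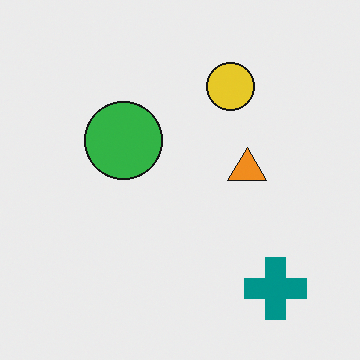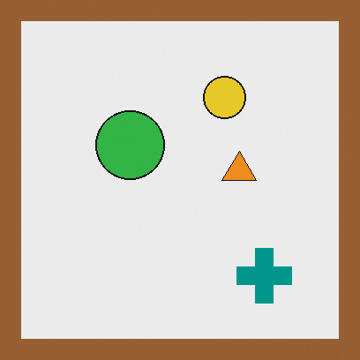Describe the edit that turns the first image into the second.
The second image is the first framed with a brown border.

A solid brown frame runs around the edge of the second image, with the content slightly shrunk inside it.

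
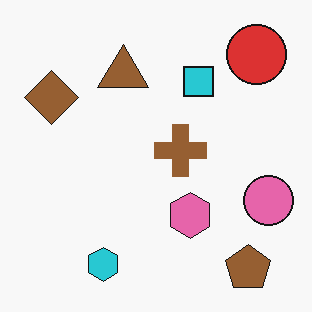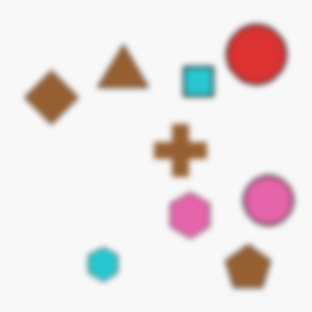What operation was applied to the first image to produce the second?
The second image is the first moderately blurred.

Shape edges and outlines are uniformly softened across the whole image.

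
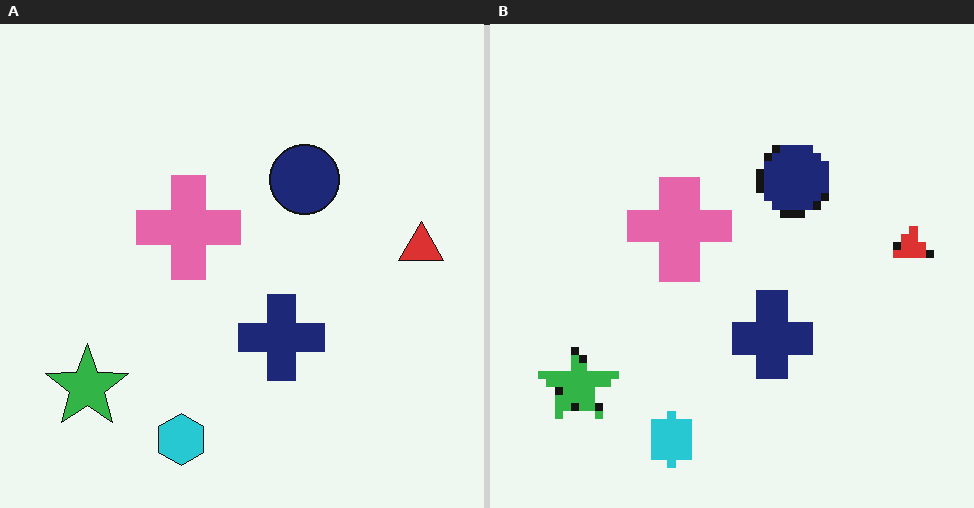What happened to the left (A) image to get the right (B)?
The right (B) image is the left (A) pixelated into visible square blocks.

Shapes are reduced to large square blocks; fine edges and outlines are lost — a downscale-then-upscale (mosaic) effect.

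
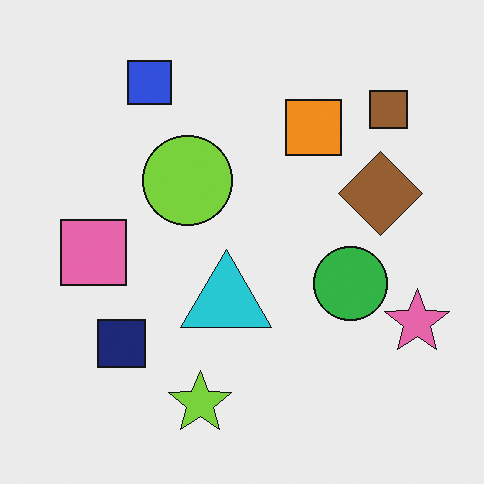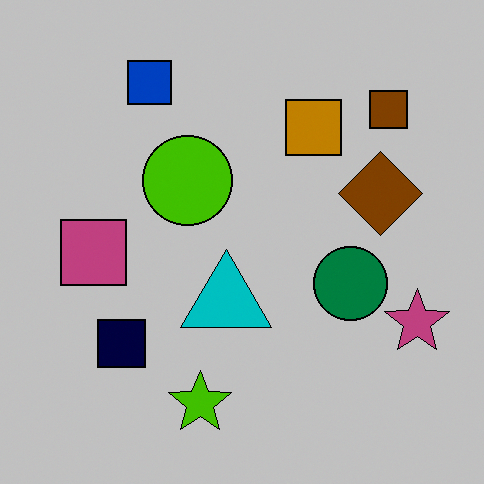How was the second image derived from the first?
It was aggressively posterized.

Each flat color has snapped to a coarser quantized level — most visibly, the near-white background has dropped to a flat grey.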